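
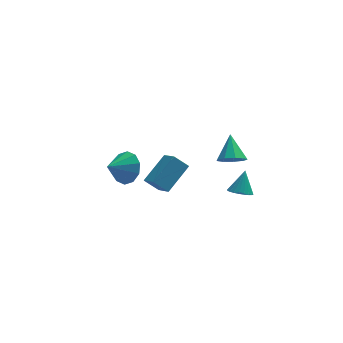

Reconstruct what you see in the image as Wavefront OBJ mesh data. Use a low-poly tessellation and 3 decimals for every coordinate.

v 3.155 -2.964 1.735
v 3.81 -2.701 1.358
v 3.305 -1.796 2.805
v 3.365 -2.457 1.153
v 2.822 -2.45 1.221
v 2.435 -2.683 1.53
v 2.385 -3.047 1.935
v 2.695 -3.373 2.246
v 3.221 -3.507 2.319
v 3.716 -3.387 2.119
v 3.948 -3.069 1.739
v 3.392 -4.047 0.019
v 3.965 -3.842 -0.284
v 3.768 -3.413 1.161
v 3.801 -3.641 -0.342
v 3.575 -3.502 -0.344
v 3.321 -3.446 -0.292
v 3.078 -3.482 -0.192
v 2.882 -3.603 -0.06
v 2.764 -3.793 0.084
v 2.742 -4.021 0.218
v 2.818 -4.253 0.322
v 2.982 -4.453 0.379
v 3.208 -4.592 0.382
v 3.462 -4.648 0.329
v 3.705 -4.613 0.229
v 3.901 -4.491 0.097
v 4.019 -4.302 -0.047
v 4.041 -4.074 -0.181
v 0.498 0.53 -3.382
v -0.276 0.752 -2.648
v 0.147 1.596 -4.076
v -0.628 1.818 -3.342
v 1.808 1.642 -2.338
v 1.033 1.864 -1.604
v 1.456 2.708 -3.032
v 0.682 2.93 -2.298
v -1.396 3.151 -3.266
v -0.844 3.273 -2.334
v -2.504 2.569 -2.534
v -1.205 3.832 -2.437
v -1.639 4.131 -2.857
v -1.98 4.055 -3.433
v -2.098 3.634 -3.945
v -1.947 3.028 -4.198
v -1.586 2.469 -4.095
v -1.152 2.17 -3.676
v -0.811 2.246 -3.099
v -0.694 2.667 -2.587
f 2 1 4
f 2 4 3
f 4 1 5
f 4 5 3
f 5 1 6
f 5 6 3
f 6 1 7
f 6 7 3
f 7 1 8
f 7 8 3
f 8 1 9
f 8 9 3
f 9 1 10
f 9 10 3
f 10 1 11
f 10 11 3
f 11 1 2
f 11 2 3
f 13 12 15
f 13 15 14
f 15 12 16
f 15 16 14
f 16 12 17
f 16 17 14
f 17 12 18
f 17 18 14
f 18 12 19
f 18 19 14
f 19 12 20
f 19 20 14
f 20 12 21
f 20 21 14
f 21 12 22
f 21 22 14
f 22 12 23
f 22 23 14
f 23 12 24
f 23 24 14
f 24 12 25
f 24 25 14
f 25 12 26
f 25 26 14
f 26 12 27
f 26 27 14
f 27 12 28
f 27 28 14
f 28 12 29
f 28 29 14
f 29 12 13
f 29 13 14
f 31 33 30
f 34 31 30
f 30 33 32
f 32 34 30
f 31 37 33
f 35 31 34
f 35 37 31
f 33 37 32
f 36 34 32
f 32 37 36
f 36 35 34
f 37 35 36
f 39 38 41
f 39 41 40
f 41 38 42
f 41 42 40
f 42 38 43
f 42 43 40
f 43 38 44
f 43 44 40
f 44 38 45
f 44 45 40
f 45 38 46
f 45 46 40
f 46 38 47
f 46 47 40
f 47 38 48
f 47 48 40
f 48 38 49
f 48 49 40
f 49 38 39
f 49 39 40



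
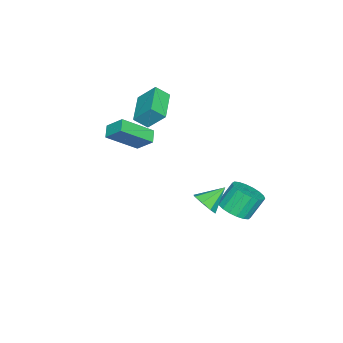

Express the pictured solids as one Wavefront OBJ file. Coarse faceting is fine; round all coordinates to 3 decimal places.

v -2.808 3.678 -4.201
v -1.933 4.153 -3.978
v -2.578 4.736 -2.695
v -3.452 4.262 -2.919
v -2.153 4.46 -4.229
v -2.798 5.044 -2.946
v -2.503 4.613 -4.474
v -3.148 5.197 -3.191
v -2.914 4.58 -4.665
v -3.558 5.164 -3.383
v -3.303 4.369 -4.765
v -3.948 4.953 -3.482
v -3.594 4.021 -4.753
v -4.239 4.605 -3.47
v -3.73 3.605 -4.632
v -4.374 4.189 -3.349
v -3.682 3.204 -4.425
v -4.327 3.787 -3.142
v -3.462 2.896 -4.174
v -4.107 3.48 -2.891
v -3.112 2.743 -3.929
v -3.757 3.327 -2.646
v -2.702 2.776 -3.737
v -3.346 3.36 -2.455
v -2.312 2.987 -3.638
v -2.957 3.571 -2.355
v -2.021 3.335 -3.65
v -2.666 3.919 -2.367
v -1.886 3.751 -3.771
v -2.53 4.335 -2.488
v -3.359 -2.079 2.968
v -3.388 -1.067 4.034
v -3.709 -1.396 2.311
v -3.738 -0.385 3.377
v -1.502 -1.555 2.523
v -1.531 -0.544 3.589
v -1.852 -0.873 1.866
v -1.881 0.139 2.932
v -2.99 -1.905 0.086
v -1.842 -3.24 1.388
v -2.844 -0.941 0.945
v -1.696 -2.275 2.248
v -2.264 -1.665 -0.308
v -1.116 -2.999 0.995
v -2.118 -0.7 0.552
v -0.97 -2.035 1.854
v 1.32 3.563 -0.79
v 1.912 3.646 -0.244
v 0.4 4.337 0.09
v 1.905 4.108 -0.658
v 1.555 4.251 -1.149
v 1.067 3.991 -1.43
v 0.728 3.48 -1.336
v 0.735 3.019 -0.923
v 1.086 2.876 -0.432
v 1.573 3.136 -0.15
f 2 1 5
f 2 5 3
f 3 5 6
f 3 6 4
f 5 1 7
f 5 7 6
f 6 7 8
f 6 8 4
f 7 1 9
f 7 9 8
f 8 9 10
f 8 10 4
f 9 1 11
f 9 11 10
f 10 11 12
f 10 12 4
f 11 1 13
f 11 13 12
f 12 13 14
f 12 14 4
f 13 1 15
f 13 15 14
f 14 15 16
f 14 16 4
f 15 1 17
f 15 17 16
f 16 17 18
f 16 18 4
f 17 1 19
f 17 19 18
f 18 19 20
f 18 20 4
f 19 1 21
f 19 21 20
f 20 21 22
f 20 22 4
f 21 1 23
f 21 23 22
f 22 23 24
f 22 24 4
f 23 1 25
f 23 25 24
f 24 25 26
f 24 26 4
f 25 1 27
f 25 27 26
f 26 27 28
f 26 28 4
f 27 1 29
f 27 29 28
f 28 29 30
f 28 30 4
f 29 1 2
f 29 2 30
f 30 2 3
f 30 3 4
f 32 34 31
f 35 32 31
f 31 34 33
f 33 35 31
f 32 38 34
f 36 32 35
f 36 38 32
f 34 38 33
f 37 35 33
f 33 38 37
f 37 36 35
f 38 36 37
f 40 42 39
f 43 40 39
f 39 42 41
f 41 43 39
f 40 46 42
f 44 40 43
f 44 46 40
f 42 46 41
f 45 43 41
f 41 46 45
f 45 44 43
f 46 44 45
f 48 47 50
f 48 50 49
f 50 47 51
f 50 51 49
f 51 47 52
f 51 52 49
f 52 47 53
f 52 53 49
f 53 47 54
f 53 54 49
f 54 47 55
f 54 55 49
f 55 47 56
f 55 56 49
f 56 47 48
f 56 48 49



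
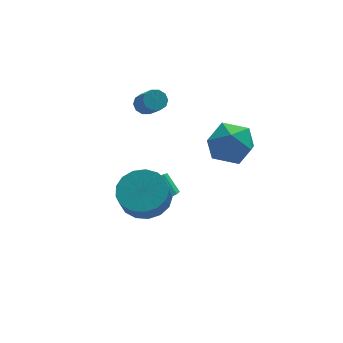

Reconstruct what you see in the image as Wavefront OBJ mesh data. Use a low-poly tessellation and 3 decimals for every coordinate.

v -0.037 -0.272 3.53
v 0.643 0.078 2.719
v -0.303 -1.818 2.641
v 0.377 -1.468 1.83
v 0.79 -1.716 2.835
v 0.954 -0.76 3.385
v -0.614 -0.98 1.975
v -0.45 -0.024 2.525
v 0.286 -0.36 1.758
v 1.154 -0.814 2.29
v -0.814 -0.926 3.07
v 0.054 -1.38 3.602
v -2.439 3.118 2.556
v -2.219 3.486 2.883
v -2 2.531 3.812
v -2.221 2.162 3.484
v -2.546 3.474 2.947
v -2.327 2.519 3.876
v -2.833 3.325 2.862
v -2.614 2.37 3.791
v -2.969 3.097 2.66
v -2.75 2.142 3.588
v -2.903 2.877 2.418
v -2.684 1.922 3.346
v -2.66 2.749 2.228
v -2.441 1.794 3.157
v -2.333 2.761 2.164
v -2.114 1.806 3.093
v -2.046 2.91 2.249
v -1.827 1.955 3.178
v -1.91 3.138 2.452
v -1.691 2.183 3.38
v -1.976 3.358 2.694
v -1.757 2.403 3.622
v -3.363 -1.098 0.106
v -2.552 -1.795 -0.045
v -2.786 -2.26 0.844
v -3.597 -1.562 0.994
v -2.333 -1.406 0.216
v -2.568 -1.871 1.105
v -2.351 -0.946 0.452
v -2.586 -1.411 1.341
v -2.6 -0.521 0.609
v -2.835 -0.986 1.497
v -3.024 -0.228 0.65
v -3.259 -0.693 1.539
v -3.526 -0.134 0.567
v -3.76 -0.599 1.455
v -3.99 -0.261 0.378
v -4.225 -0.726 1.266
v -4.31 -0.58 0.126
v -4.545 -1.045 1.015
v -4.414 -1.017 -0.13
v -4.648 -1.482 0.759
v -4.276 -1.472 -0.332
v -4.511 -1.937 0.557
v -3.93 -1.842 -0.434
v -4.164 -2.307 0.455
v -3.453 -2.041 -0.412
v -3.688 -2.506 0.477
v -2.956 -2.024 -0.272
v -3.19 -2.489 0.617
v -1.814 1.759 -2.587
v -1.476 1.494 -2.197
v -1.868 2.137 -1.422
v -2.206 2.401 -1.813
v -1.277 1.844 -2.386
v -1.669 2.486 -1.611
v -1.392 2.143 -2.692
v -1.784 2.785 -1.918
v -1.755 2.218 -2.937
v -2.147 2.86 -2.163
v -2.152 2.023 -2.978
v -2.544 2.666 -2.203
v -2.351 1.674 -2.789
v -2.743 2.316 -2.014
v -2.236 1.375 -2.482
v -2.628 2.017 -1.708
v -1.873 1.3 -2.237
v -2.265 1.942 -1.463
f 1 12 6
f 1 6 2
f 1 2 8
f 1 8 11
f 1 11 12
f 2 6 10
f 6 12 5
f 12 11 3
f 11 8 7
f 8 2 9
f 4 10 5
f 4 5 3
f 4 3 7
f 4 7 9
f 4 9 10
f 5 10 6
f 3 5 12
f 7 3 11
f 9 7 8
f 10 9 2
f 14 13 17
f 14 17 15
f 15 17 18
f 15 18 16
f 17 13 19
f 17 19 18
f 18 19 20
f 18 20 16
f 19 13 21
f 19 21 20
f 20 21 22
f 20 22 16
f 21 13 23
f 21 23 22
f 22 23 24
f 22 24 16
f 23 13 25
f 23 25 24
f 24 25 26
f 24 26 16
f 25 13 27
f 25 27 26
f 26 27 28
f 26 28 16
f 27 13 29
f 27 29 28
f 28 29 30
f 28 30 16
f 29 13 31
f 29 31 30
f 30 31 32
f 30 32 16
f 31 13 33
f 31 33 32
f 32 33 34
f 32 34 16
f 33 13 14
f 33 14 34
f 34 14 15
f 34 15 16
f 36 35 39
f 36 39 37
f 37 39 40
f 37 40 38
f 39 35 41
f 39 41 40
f 40 41 42
f 40 42 38
f 41 35 43
f 41 43 42
f 42 43 44
f 42 44 38
f 43 35 45
f 43 45 44
f 44 45 46
f 44 46 38
f 45 35 47
f 45 47 46
f 46 47 48
f 46 48 38
f 47 35 49
f 47 49 48
f 48 49 50
f 48 50 38
f 49 35 51
f 49 51 50
f 50 51 52
f 50 52 38
f 51 35 53
f 51 53 52
f 52 53 54
f 52 54 38
f 53 35 55
f 53 55 54
f 54 55 56
f 54 56 38
f 55 35 57
f 55 57 56
f 56 57 58
f 56 58 38
f 57 35 59
f 57 59 58
f 58 59 60
f 58 60 38
f 59 35 61
f 59 61 60
f 60 61 62
f 60 62 38
f 61 35 36
f 61 36 62
f 62 36 37
f 62 37 38
f 64 63 67
f 64 67 65
f 65 67 68
f 65 68 66
f 67 63 69
f 67 69 68
f 68 69 70
f 68 70 66
f 69 63 71
f 69 71 70
f 70 71 72
f 70 72 66
f 71 63 73
f 71 73 72
f 72 73 74
f 72 74 66
f 73 63 75
f 73 75 74
f 74 75 76
f 74 76 66
f 75 63 77
f 75 77 76
f 76 77 78
f 76 78 66
f 77 63 79
f 77 79 78
f 78 79 80
f 78 80 66
f 79 63 64
f 79 64 80
f 80 64 65
f 80 65 66



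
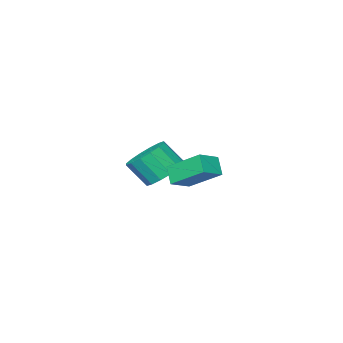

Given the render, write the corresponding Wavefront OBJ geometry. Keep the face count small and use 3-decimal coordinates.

v -2.042 -0.476 1.17
v -1.515 -1.035 0.546
v -1.011 -1.743 1.606
v -1.538 -1.184 2.23
v -1.208 -0.642 0.663
v -0.704 -1.35 1.723
v -1.124 -0.204 0.916
v -0.621 -0.912 1.976
v -1.287 0.161 1.237
v -0.783 -0.547 2.297
v -1.652 0.355 1.54
v -1.148 -0.353 2.6
v -2.121 0.327 1.744
v -1.617 -0.381 2.804
v -2.569 0.083 1.794
v -2.065 -0.625 2.854
v -2.876 -0.31 1.677
v -2.372 -1.018 2.737
v -2.959 -0.748 1.424
v -2.456 -1.456 2.484
v -2.797 -1.113 1.103
v -2.293 -1.821 2.163
v -2.432 -1.307 0.8
v -1.928 -2.015 1.86
v -1.963 -1.279 0.596
v -1.459 -1.987 1.656
v -0.327 3.086 2.095
v -0.574 2.542 2.768
v -0.788 4.469 3.045
v -1.036 3.925 3.718
v 0.616 3.135 2.482
v 0.368 2.591 3.155
v 0.154 4.518 3.432
v -0.093 3.974 4.105
f 2 1 5
f 2 5 3
f 3 5 6
f 3 6 4
f 5 1 7
f 5 7 6
f 6 7 8
f 6 8 4
f 7 1 9
f 7 9 8
f 8 9 10
f 8 10 4
f 9 1 11
f 9 11 10
f 10 11 12
f 10 12 4
f 11 1 13
f 11 13 12
f 12 13 14
f 12 14 4
f 13 1 15
f 13 15 14
f 14 15 16
f 14 16 4
f 15 1 17
f 15 17 16
f 16 17 18
f 16 18 4
f 17 1 19
f 17 19 18
f 18 19 20
f 18 20 4
f 19 1 21
f 19 21 20
f 20 21 22
f 20 22 4
f 21 1 23
f 21 23 22
f 22 23 24
f 22 24 4
f 23 1 25
f 23 25 24
f 24 25 26
f 24 26 4
f 25 1 2
f 25 2 26
f 26 2 3
f 26 3 4
f 28 30 27
f 31 28 27
f 27 30 29
f 29 31 27
f 28 34 30
f 32 28 31
f 32 34 28
f 30 34 29
f 33 31 29
f 29 34 33
f 33 32 31
f 34 32 33



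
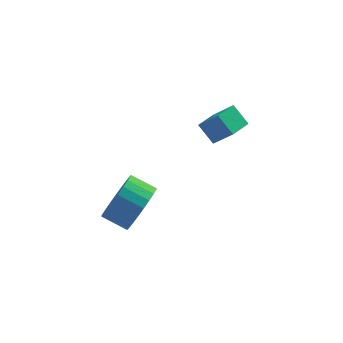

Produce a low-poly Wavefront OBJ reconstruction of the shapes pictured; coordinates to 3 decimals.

v -0.963 -2.028 2.166
v -0.366 -1.765 3.001
v -1.241 -1.208 3.45
v -1.837 -1.472 2.614
v -0.294 -1.447 2.747
v -1.169 -0.89 3.196
v -0.324 -1.217 2.404
v -1.198 -0.66 2.853
v -0.451 -1.111 2.025
v -1.325 -0.554 2.474
v -0.655 -1.145 1.667
v -1.53 -0.588 2.116
v -0.907 -1.313 1.386
v -1.782 -0.756 1.834
v -1.167 -1.59 1.223
v -2.042 -1.033 1.671
v -1.396 -1.934 1.203
v -2.271 -1.377 1.652
v -1.559 -2.292 1.33
v -2.434 -1.735 1.779
v -1.631 -2.61 1.584
v -2.506 -2.053 2.033
v -1.602 -2.84 1.927
v -2.476 -2.283 2.376
v -1.475 -2.946 2.306
v -2.349 -2.389 2.755
v -1.27 -2.912 2.664
v -2.145 -2.355 3.113
v -1.018 -2.744 2.946
v -1.893 -2.187 3.394
v -0.758 -2.467 3.109
v -1.633 -1.91 3.557
v -0.529 -2.123 3.128
v -1.404 -1.566 3.577
v 2.464 1.286 2.395
v 1.997 1.927 3.069
v 3.245 2.039 2.22
v 2.779 2.68 2.893
v 3.141 0.8 3.327
v 2.675 1.441 4
v 3.923 1.553 3.151
v 3.456 2.194 3.825
f 2 1 5
f 2 5 3
f 3 5 6
f 3 6 4
f 5 1 7
f 5 7 6
f 6 7 8
f 6 8 4
f 7 1 9
f 7 9 8
f 8 9 10
f 8 10 4
f 9 1 11
f 9 11 10
f 10 11 12
f 10 12 4
f 11 1 13
f 11 13 12
f 12 13 14
f 12 14 4
f 13 1 15
f 13 15 14
f 14 15 16
f 14 16 4
f 15 1 17
f 15 17 16
f 16 17 18
f 16 18 4
f 17 1 19
f 17 19 18
f 18 19 20
f 18 20 4
f 19 1 21
f 19 21 20
f 20 21 22
f 20 22 4
f 21 1 23
f 21 23 22
f 22 23 24
f 22 24 4
f 23 1 25
f 23 25 24
f 24 25 26
f 24 26 4
f 25 1 27
f 25 27 26
f 26 27 28
f 26 28 4
f 27 1 29
f 27 29 28
f 28 29 30
f 28 30 4
f 29 1 31
f 29 31 30
f 30 31 32
f 30 32 4
f 31 1 33
f 31 33 32
f 32 33 34
f 32 34 4
f 33 1 2
f 33 2 34
f 34 2 3
f 34 3 4
f 36 38 35
f 39 36 35
f 35 38 37
f 37 39 35
f 36 42 38
f 40 36 39
f 40 42 36
f 38 42 37
f 41 39 37
f 37 42 41
f 41 40 39
f 42 40 41



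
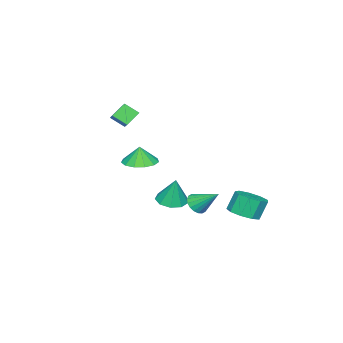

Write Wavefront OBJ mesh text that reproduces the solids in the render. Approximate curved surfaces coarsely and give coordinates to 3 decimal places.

v -1.613 1.552 -2.104
v -0.917 1.341 -1.82
v -1.647 2.988 -0.956
v -0.833 1.553 -2.082
v -0.903 1.764 -2.349
v -1.113 1.933 -2.567
v -1.423 2.027 -2.693
v -1.77 2.026 -2.703
v -2.086 1.932 -2.594
v -2.308 1.762 -2.389
v -2.392 1.551 -2.127
v -2.322 1.339 -1.86
v -2.112 1.17 -1.642
v -1.803 1.076 -1.516
v -1.456 1.077 -1.506
v -1.14 1.171 -1.614
v 0.534 -0.958 1.58
v 1.571 -1.292 1.563
v 0.546 -0.982 2.74
v 1.588 -0.678 1.576
v 1.27 -0.153 1.59
v 0.718 0.116 1.601
v 0.108 0.045 1.606
v -0.367 -0.345 1.602
v -0.555 -0.929 1.592
v -0.398 -1.523 1.578
v 0.055 -1.937 1.564
v 0.661 -2.04 1.556
v 1.226 -1.8 1.555
v -1.976 -4.705 3.342
v -2.842 -4.423 4.076
v -2.248 -3.849 2.691
v -3.115 -3.567 3.425
v -1.325 -4.093 3.875
v -2.192 -3.811 4.609
v -1.598 -3.237 3.224
v -2.464 -2.955 3.958
v -3.216 3.741 -3.031
v -2.275 4.08 -2.71
v -2.803 4.337 -1.429
v -3.744 3.999 -1.749
v -2.655 4.628 -2.977
v -3.183 4.885 -1.696
v -3.297 4.761 -3.269
v -3.826 5.018 -1.987
v -3.902 4.417 -3.449
v -4.43 4.674 -2.168
v -4.185 3.757 -3.434
v -4.714 4.014 -2.152
v -4.015 3.09 -3.23
v -4.543 3.347 -1.948
v -3.471 2.728 -2.933
v -3.999 2.985 -1.651
v -2.807 2.84 -2.681
v -3.336 3.097 -1.4
v -2.335 3.374 -2.594
v -2.863 3.631 -1.312
v -3.016 -1.059 -3.011
v -2.387 -1.842 -2.896
v -2.824 -0.641 -1.209
v -2.03 -1.275 -3.066
v -2.135 -0.607 -3.21
v -2.651 -0.151 -3.261
v -3.338 -0.12 -3.195
v -3.874 -0.528 -3.043
v -4.009 -1.185 -2.876
v -3.678 -1.783 -2.773
v -3.038 -2.042 -2.78
f 2 1 4
f 2 4 3
f 4 1 5
f 4 5 3
f 5 1 6
f 5 6 3
f 6 1 7
f 6 7 3
f 7 1 8
f 7 8 3
f 8 1 9
f 8 9 3
f 9 1 10
f 9 10 3
f 10 1 11
f 10 11 3
f 11 1 12
f 11 12 3
f 12 1 13
f 12 13 3
f 13 1 14
f 13 14 3
f 14 1 15
f 14 15 3
f 15 1 16
f 15 16 3
f 16 1 2
f 16 2 3
f 18 17 20
f 18 20 19
f 20 17 21
f 20 21 19
f 21 17 22
f 21 22 19
f 22 17 23
f 22 23 19
f 23 17 24
f 23 24 19
f 24 17 25
f 24 25 19
f 25 17 26
f 25 26 19
f 26 17 27
f 26 27 19
f 27 17 28
f 27 28 19
f 28 17 29
f 28 29 19
f 29 17 18
f 29 18 19
f 31 33 30
f 34 31 30
f 30 33 32
f 32 34 30
f 31 37 33
f 35 31 34
f 35 37 31
f 33 37 32
f 36 34 32
f 32 37 36
f 36 35 34
f 37 35 36
f 39 38 42
f 39 42 40
f 40 42 43
f 40 43 41
f 42 38 44
f 42 44 43
f 43 44 45
f 43 45 41
f 44 38 46
f 44 46 45
f 45 46 47
f 45 47 41
f 46 38 48
f 46 48 47
f 47 48 49
f 47 49 41
f 48 38 50
f 48 50 49
f 49 50 51
f 49 51 41
f 50 38 52
f 50 52 51
f 51 52 53
f 51 53 41
f 52 38 54
f 52 54 53
f 53 54 55
f 53 55 41
f 54 38 56
f 54 56 55
f 55 56 57
f 55 57 41
f 56 38 39
f 56 39 57
f 57 39 40
f 57 40 41
f 59 58 61
f 59 61 60
f 61 58 62
f 61 62 60
f 62 58 63
f 62 63 60
f 63 58 64
f 63 64 60
f 64 58 65
f 64 65 60
f 65 58 66
f 65 66 60
f 66 58 67
f 66 67 60
f 67 58 68
f 67 68 60
f 68 58 59
f 68 59 60



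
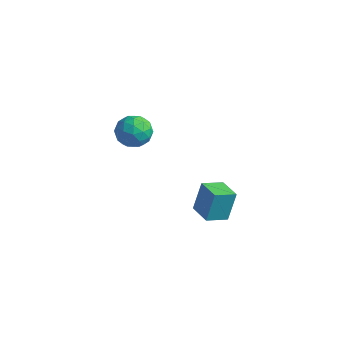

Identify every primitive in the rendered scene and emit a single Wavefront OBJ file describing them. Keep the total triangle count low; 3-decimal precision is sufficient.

v -1.736 3.222 -3.561
v -1.685 3.865 -1.859
v -1.192 4.372 -4.012
v -1.141 5.015 -2.31
v -0.419 2.665 -3.39
v -0.368 3.308 -1.688
v 0.125 3.815 -3.841
v 0.176 4.458 -2.139
v -4.132 1.359 3.161
v -3.092 1.401 3.174
v -4.088 -0.021 4.126
v -3.048 0.021 4.139
v -3.605 0.745 4.638
v -3.632 1.598 4.042
v -3.548 -0.218 3.258
v -3.575 0.635 2.662
v -2.731 0.427 3.234
v -2.766 1.022 4.088
v -4.414 0.358 3.212
v -4.449 0.953 4.066
v -3.616 1.501 3.083
v -3.564 -0.121 4.217
v -3.892 0.304 4.511
v -3.28 0.329 4.518
v -3.933 1.617 3.593
v -3.322 1.642 3.601
v -3.624 1.256 4.461
v -3.858 -0.262 3.699
v -3.247 -0.237 3.707
v -3.9 1.051 2.782
v -3.288 1.076 2.789
v -3.556 0.124 2.839
v -2.792 0.953 3.126
v -2.766 0.142 3.693
v -3.06 0.002 3.175
v -3.076 0.503 2.825
v -2.813 1.303 3.628
v -2.787 0.492 4.195
v -3.115 0.918 4.488
v -3.131 1.419 4.138
v -2.601 0.731 3.663
v -4.393 0.888 3.105
v -4.367 0.077 3.672
v -4.049 -0.039 3.162
v -4.065 0.462 2.812
v -4.414 1.238 3.607
v -4.388 0.427 4.174
v -4.104 0.877 4.475
v -4.12 1.378 4.125
v -4.579 0.649 3.637
f 2 4 1
f 5 2 1
f 1 4 3
f 3 5 1
f 2 8 4
f 6 2 5
f 6 8 2
f 4 8 3
f 7 5 3
f 3 8 7
f 7 6 5
f 8 6 7
f 9 46 25
f 46 20 49
f 25 49 14
f 46 49 25
f 9 25 21
f 25 14 26
f 21 26 10
f 25 26 21
f 9 21 30
f 21 10 31
f 30 31 16
f 21 31 30
f 9 30 42
f 30 16 45
f 42 45 19
f 30 45 42
f 9 42 46
f 42 19 50
f 46 50 20
f 42 50 46
f 10 26 37
f 26 14 40
f 37 40 18
f 26 40 37
f 14 49 27
f 49 20 48
f 27 48 13
f 49 48 27
f 20 50 47
f 50 19 43
f 47 43 11
f 50 43 47
f 19 45 44
f 45 16 32
f 44 32 15
f 45 32 44
f 16 31 36
f 31 10 33
f 36 33 17
f 31 33 36
f 12 38 24
f 38 18 39
f 24 39 13
f 38 39 24
f 12 24 22
f 24 13 23
f 22 23 11
f 24 23 22
f 12 22 29
f 22 11 28
f 29 28 15
f 22 28 29
f 12 29 34
f 29 15 35
f 34 35 17
f 29 35 34
f 12 34 38
f 34 17 41
f 38 41 18
f 34 41 38
f 13 39 27
f 39 18 40
f 27 40 14
f 39 40 27
f 11 23 47
f 23 13 48
f 47 48 20
f 23 48 47
f 15 28 44
f 28 11 43
f 44 43 19
f 28 43 44
f 17 35 36
f 35 15 32
f 36 32 16
f 35 32 36
f 18 41 37
f 41 17 33
f 37 33 10
f 41 33 37



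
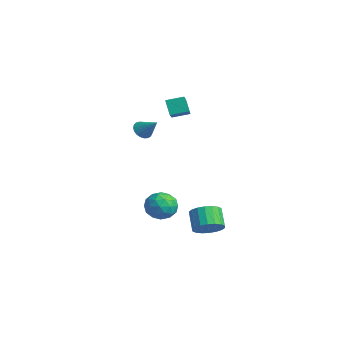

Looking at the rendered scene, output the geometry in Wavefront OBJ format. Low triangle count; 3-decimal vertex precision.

v -3.108 -0.356 -3.319
v -2.562 0.001 -4.196
v -1.638 -1.141 -2.724
v -1.092 -0.784 -3.601
v -1.428 -0.074 -2.84
v -2.336 0.411 -3.208
v -1.864 -1.551 -3.712
v -2.772 -1.066 -4.08
v -1.792 -0.737 -4.439
v -1.523 0.175 -3.9
v -2.677 -1.315 -3.02
v -2.408 -0.403 -2.481
v -2.964 -0.108 -3.81
v -1.236 -1.032 -3.11
v -1.434 -0.614 -2.663
v -1.113 -0.404 -3.178
v -2.831 0.132 -3.229
v -2.51 0.342 -3.745
v -1.844 0.298 -2.947
v -1.69 -1.482 -3.175
v -1.369 -1.272 -3.691
v -3.087 -0.736 -3.742
v -2.766 -0.526 -4.257
v -2.356 -1.438 -3.973
v -2.19 -0.333 -4.468
v -1.327 -0.794 -4.118
v -1.78 -1.245 -4.184
v -2.314 -0.96 -4.4
v -2.032 0.204 -4.152
v -1.169 -0.258 -3.801
v -1.366 0.159 -3.354
v -1.9 0.445 -3.57
v -1.58 -0.23 -4.294
v -3.031 -0.882 -3.119
v -2.168 -1.344 -2.768
v -2.3 -1.585 -3.35
v -2.834 -1.299 -3.566
v -2.873 -0.346 -2.802
v -2.01 -0.807 -2.452
v -1.886 -0.18 -2.52
v -2.42 0.105 -2.736
v -2.62 -0.91 -2.626
v -4.121 1.021 2.908
v -4.748 1.002 3.907
v -3.706 2.068 3.188
v -4.333 2.048 4.188
v -3.107 0.452 3.532
v -3.734 0.432 4.532
v -2.692 1.498 3.813
v -3.319 1.479 4.812
v 0.936 1.141 -4.414
v 1.424 1.957 -4.135
v 0.451 2.194 -3.128
v -0.036 1.379 -3.406
v 1.145 2.109 -4.44
v 0.172 2.346 -3.433
v 0.824 2.069 -4.74
v -0.148 2.307 -3.733
v 0.526 1.846 -4.976
v -0.446 2.083 -3.968
v 0.309 1.483 -5.099
v -0.663 1.72 -4.092
v 0.216 1.052 -5.087
v -0.756 1.29 -4.08
v 0.266 0.639 -4.942
v -0.706 0.877 -3.935
v 0.449 0.326 -4.692
v -0.524 0.563 -3.685
v 0.728 0.174 -4.387
v -0.245 0.411 -3.38
v 1.048 0.213 -4.087
v 0.076 0.451 -3.08
v 1.346 0.437 -3.852
v 0.374 0.674 -2.844
v 1.563 0.8 -3.728
v 0.591 1.037 -2.721
v 1.656 1.23 -3.74
v 0.684 1.468 -2.733
v 1.606 1.643 -3.885
v 0.634 1.881 -2.878
v -2.925 -1.376 2.636
v -2.541 -1.929 2.485
v -1.895 -0.904 3.524
v -2.456 -1.741 2.286
v -2.452 -1.49 2.147
v -2.53 -1.219 2.093
v -2.676 -0.976 2.133
v -2.865 -0.801 2.26
v -3.065 -0.726 2.452
v -3.24 -0.764 2.676
v -3.361 -0.907 2.893
v -3.407 -1.132 3.065
v -3.37 -1.399 3.164
v -3.255 -1.662 3.171
v -3.084 -1.875 3.086
v -2.885 -2.003 2.923
v -2.693 -2.022 2.71
f 1 38 17
f 38 12 41
f 17 41 6
f 38 41 17
f 1 17 13
f 17 6 18
f 13 18 2
f 17 18 13
f 1 13 22
f 13 2 23
f 22 23 8
f 13 23 22
f 1 22 34
f 22 8 37
f 34 37 11
f 22 37 34
f 1 34 38
f 34 11 42
f 38 42 12
f 34 42 38
f 2 18 29
f 18 6 32
f 29 32 10
f 18 32 29
f 6 41 19
f 41 12 40
f 19 40 5
f 41 40 19
f 12 42 39
f 42 11 35
f 39 35 3
f 42 35 39
f 11 37 36
f 37 8 24
f 36 24 7
f 37 24 36
f 8 23 28
f 23 2 25
f 28 25 9
f 23 25 28
f 4 30 16
f 30 10 31
f 16 31 5
f 30 31 16
f 4 16 14
f 16 5 15
f 14 15 3
f 16 15 14
f 4 14 21
f 14 3 20
f 21 20 7
f 14 20 21
f 4 21 26
f 21 7 27
f 26 27 9
f 21 27 26
f 4 26 30
f 26 9 33
f 30 33 10
f 26 33 30
f 5 31 19
f 31 10 32
f 19 32 6
f 31 32 19
f 3 15 39
f 15 5 40
f 39 40 12
f 15 40 39
f 7 20 36
f 20 3 35
f 36 35 11
f 20 35 36
f 9 27 28
f 27 7 24
f 28 24 8
f 27 24 28
f 10 33 29
f 33 9 25
f 29 25 2
f 33 25 29
f 44 46 43
f 47 44 43
f 43 46 45
f 45 47 43
f 44 50 46
f 48 44 47
f 48 50 44
f 46 50 45
f 49 47 45
f 45 50 49
f 49 48 47
f 50 48 49
f 52 51 55
f 52 55 53
f 53 55 56
f 53 56 54
f 55 51 57
f 55 57 56
f 56 57 58
f 56 58 54
f 57 51 59
f 57 59 58
f 58 59 60
f 58 60 54
f 59 51 61
f 59 61 60
f 60 61 62
f 60 62 54
f 61 51 63
f 61 63 62
f 62 63 64
f 62 64 54
f 63 51 65
f 63 65 64
f 64 65 66
f 64 66 54
f 65 51 67
f 65 67 66
f 66 67 68
f 66 68 54
f 67 51 69
f 67 69 68
f 68 69 70
f 68 70 54
f 69 51 71
f 69 71 70
f 70 71 72
f 70 72 54
f 71 51 73
f 71 73 72
f 72 73 74
f 72 74 54
f 73 51 75
f 73 75 74
f 74 75 76
f 74 76 54
f 75 51 77
f 75 77 76
f 76 77 78
f 76 78 54
f 77 51 79
f 77 79 78
f 78 79 80
f 78 80 54
f 79 51 52
f 79 52 80
f 80 52 53
f 80 53 54
f 82 81 84
f 82 84 83
f 84 81 85
f 84 85 83
f 85 81 86
f 85 86 83
f 86 81 87
f 86 87 83
f 87 81 88
f 87 88 83
f 88 81 89
f 88 89 83
f 89 81 90
f 89 90 83
f 90 81 91
f 90 91 83
f 91 81 92
f 91 92 83
f 92 81 93
f 92 93 83
f 93 81 94
f 93 94 83
f 94 81 95
f 94 95 83
f 95 81 96
f 95 96 83
f 96 81 97
f 96 97 83
f 97 81 82
f 97 82 83



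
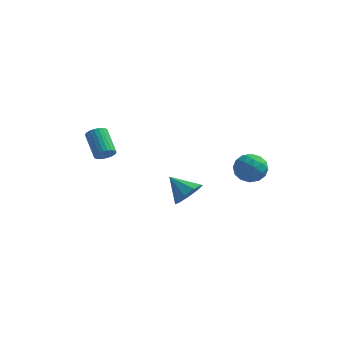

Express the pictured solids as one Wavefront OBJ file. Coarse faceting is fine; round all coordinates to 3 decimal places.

v 2.899 2.684 0.354
v 3.715 2.457 0.995
v 2.985 1.103 -0.315
v 3.801 0.876 0.326
v 2.828 1.009 0.731
v 2.775 1.985 1.145
v 3.925 1.575 -0.465
v 3.872 2.551 -0.051
v 4.349 1.772 0.489
v 3.671 1.422 1.228
v 3.029 2.138 -0.548
v 2.351 1.788 0.191
v 3.299 2.709 0.733
v 3.401 0.851 -0.053
v 2.829 0.929 0.185
v 3.309 0.796 0.562
v 2.747 2.432 0.821
v 3.226 2.299 1.198
v 2.705 1.447 1.043
v 3.474 1.261 -0.518
v 3.953 1.128 -0.141
v 3.391 2.764 0.118
v 3.871 2.631 0.495
v 3.995 2.113 -0.363
v 4.152 2.173 0.813
v 4.202 1.244 0.419
v 4.275 1.654 -0.045
v 4.244 2.228 0.198
v 3.753 1.967 1.247
v 3.804 1.038 0.854
v 3.232 1.116 1.092
v 3.201 1.69 1.335
v 4.126 1.564 0.95
v 2.896 2.522 -0.174
v 2.947 1.593 -0.567
v 3.499 1.87 -0.655
v 3.468 2.444 -0.412
v 2.498 2.316 0.261
v 2.548 1.387 -0.133
v 2.456 1.332 0.482
v 2.425 1.906 0.725
v 2.574 1.996 -0.27
v 0.244 0.232 -1.612
v 0.768 1.034 -1.182
v -1.064 0.548 -0.608
v 0.39 1.263 -1.748
v -0.057 1.01 -2.25
v -0.363 0.392 -2.454
v -0.384 -0.3 -2.264
v -0.112 -0.744 -1.769
v 0.328 -0.731 -1.201
v 0.728 -0.268 -0.825
v 0.902 0.429 -0.818
v -3.503 -2.878 2.414
v -2.986 -2.764 2.774
v -3.96 -1.729 3.846
v -4.477 -1.842 3.486
v -2.972 -2.578 2.608
v -3.945 -1.543 3.68
v -3.038 -2.438 2.412
v -4.011 -1.403 3.484
v -3.175 -2.365 2.217
v -4.149 -1.33 3.289
v -3.362 -2.37 2.051
v -4.336 -1.334 3.123
v -3.571 -2.452 1.941
v -4.544 -1.416 3.013
v -3.769 -2.599 1.903
v -4.743 -1.563 2.975
v -3.927 -2.788 1.943
v -4.9 -1.753 3.015
v -4.02 -2.991 2.054
v -4.994 -1.956 3.126
v -4.035 -3.177 2.22
v -5.008 -2.142 3.292
v -3.969 -3.317 2.416
v -4.942 -2.282 3.488
v -3.831 -3.39 2.611
v -4.805 -2.355 3.683
v -3.644 -3.386 2.777
v -4.618 -2.35 3.849
v -3.436 -3.304 2.887
v -4.409 -2.268 3.959
v -3.237 -3.157 2.925
v -4.211 -2.121 3.997
v -3.08 -2.967 2.885
v -4.053 -1.932 3.957
f 1 38 17
f 38 12 41
f 17 41 6
f 38 41 17
f 1 17 13
f 17 6 18
f 13 18 2
f 17 18 13
f 1 13 22
f 13 2 23
f 22 23 8
f 13 23 22
f 1 22 34
f 22 8 37
f 34 37 11
f 22 37 34
f 1 34 38
f 34 11 42
f 38 42 12
f 34 42 38
f 2 18 29
f 18 6 32
f 29 32 10
f 18 32 29
f 6 41 19
f 41 12 40
f 19 40 5
f 41 40 19
f 12 42 39
f 42 11 35
f 39 35 3
f 42 35 39
f 11 37 36
f 37 8 24
f 36 24 7
f 37 24 36
f 8 23 28
f 23 2 25
f 28 25 9
f 23 25 28
f 4 30 16
f 30 10 31
f 16 31 5
f 30 31 16
f 4 16 14
f 16 5 15
f 14 15 3
f 16 15 14
f 4 14 21
f 14 3 20
f 21 20 7
f 14 20 21
f 4 21 26
f 21 7 27
f 26 27 9
f 21 27 26
f 4 26 30
f 26 9 33
f 30 33 10
f 26 33 30
f 5 31 19
f 31 10 32
f 19 32 6
f 31 32 19
f 3 15 39
f 15 5 40
f 39 40 12
f 15 40 39
f 7 20 36
f 20 3 35
f 36 35 11
f 20 35 36
f 9 27 28
f 27 7 24
f 28 24 8
f 27 24 28
f 10 33 29
f 33 9 25
f 29 25 2
f 33 25 29
f 44 43 46
f 44 46 45
f 46 43 47
f 46 47 45
f 47 43 48
f 47 48 45
f 48 43 49
f 48 49 45
f 49 43 50
f 49 50 45
f 50 43 51
f 50 51 45
f 51 43 52
f 51 52 45
f 52 43 53
f 52 53 45
f 53 43 44
f 53 44 45
f 55 54 58
f 55 58 56
f 56 58 59
f 56 59 57
f 58 54 60
f 58 60 59
f 59 60 61
f 59 61 57
f 60 54 62
f 60 62 61
f 61 62 63
f 61 63 57
f 62 54 64
f 62 64 63
f 63 64 65
f 63 65 57
f 64 54 66
f 64 66 65
f 65 66 67
f 65 67 57
f 66 54 68
f 66 68 67
f 67 68 69
f 67 69 57
f 68 54 70
f 68 70 69
f 69 70 71
f 69 71 57
f 70 54 72
f 70 72 71
f 71 72 73
f 71 73 57
f 72 54 74
f 72 74 73
f 73 74 75
f 73 75 57
f 74 54 76
f 74 76 75
f 75 76 77
f 75 77 57
f 76 54 78
f 76 78 77
f 77 78 79
f 77 79 57
f 78 54 80
f 78 80 79
f 79 80 81
f 79 81 57
f 80 54 82
f 80 82 81
f 81 82 83
f 81 83 57
f 82 54 84
f 82 84 83
f 83 84 85
f 83 85 57
f 84 54 86
f 84 86 85
f 85 86 87
f 85 87 57
f 86 54 55
f 86 55 87
f 87 55 56
f 87 56 57



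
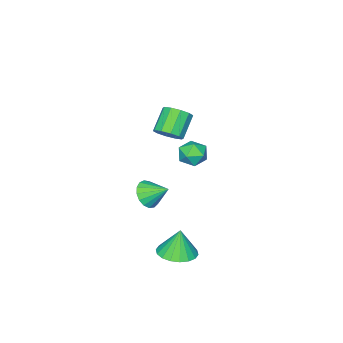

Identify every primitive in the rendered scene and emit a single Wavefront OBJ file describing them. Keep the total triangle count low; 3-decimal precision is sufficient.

v 0.335 1.733 1.868
v 0.665 1.482 1.185
v -0.105 0.538 2.095
v 0.225 0.287 1.412
v 0.69 0.5 2.026
v 0.962 1.238 1.886
v -0.402 0.782 1.394
v -0.13 1.52 1.254
v 0.209 0.894 0.892
v 0.884 0.719 1.283
v -0.324 1.301 1.997
v 0.351 1.126 2.388
v 2.497 2.074 -3.627
v 3.091 1.275 -3.533
v 2.283 2.086 -2.173
v 3.376 1.616 -3.494
v 3.486 2.047 -3.482
v 3.4 2.483 -3.498
v 3.136 2.838 -3.54
v 2.745 3.042 -3.599
v 2.304 3.055 -3.663
v 1.902 2.873 -3.721
v 1.618 2.533 -3.76
v 1.508 2.102 -3.773
v 1.593 1.665 -3.757
v 1.858 1.31 -3.715
v 2.249 1.106 -3.656
v 2.689 1.093 -3.591
v 1.169 -1.066 -1.867
v 1.97 -0.877 -1.761
v 0.831 -0.034 -1.153
v 1.87 -0.681 -2.091
v 1.609 -0.573 -2.371
v 1.247 -0.578 -2.535
v 0.867 -0.695 -2.546
v 0.557 -0.896 -2.402
v 0.387 -1.137 -2.135
v 0.396 -1.361 -1.807
v 0.582 -1.518 -1.493
v 0.903 -1.571 -1.265
v 1.284 -1.508 -1.175
v 1.64 -1.344 -1.243
v 1.887 -1.117 -1.455
v -2.954 -3.612 -0.949
v -2.605 -3.104 -0.424
v -3.677 -3.439 0.614
v -4.026 -3.948 0.089
v -2.942 -2.845 -0.689
v -4.014 -3.181 0.349
v -3.283 -2.88 -1.053
v -4.356 -3.215 -0.015
v -3.499 -3.194 -1.378
v -4.572 -3.529 -0.339
v -3.507 -3.668 -1.538
v -4.579 -4.003 -0.5
v -3.303 -4.121 -1.474
v -4.375 -4.456 -0.436
v -2.966 -4.379 -1.209
v -4.038 -4.715 -0.171
v -2.624 -4.345 -0.845
v -3.697 -4.68 0.193
v -2.408 -4.031 -0.521
v -3.481 -4.366 0.518
v -2.401 -3.557 -0.36
v -3.473 -3.892 0.678
f 1 12 6
f 1 6 2
f 1 2 8
f 1 8 11
f 1 11 12
f 2 6 10
f 6 12 5
f 12 11 3
f 11 8 7
f 8 2 9
f 4 10 5
f 4 5 3
f 4 3 7
f 4 7 9
f 4 9 10
f 5 10 6
f 3 5 12
f 7 3 11
f 9 7 8
f 10 9 2
f 14 13 16
f 14 16 15
f 16 13 17
f 16 17 15
f 17 13 18
f 17 18 15
f 18 13 19
f 18 19 15
f 19 13 20
f 19 20 15
f 20 13 21
f 20 21 15
f 21 13 22
f 21 22 15
f 22 13 23
f 22 23 15
f 23 13 24
f 23 24 15
f 24 13 25
f 24 25 15
f 25 13 26
f 25 26 15
f 26 13 27
f 26 27 15
f 27 13 28
f 27 28 15
f 28 13 14
f 28 14 15
f 30 29 32
f 30 32 31
f 32 29 33
f 32 33 31
f 33 29 34
f 33 34 31
f 34 29 35
f 34 35 31
f 35 29 36
f 35 36 31
f 36 29 37
f 36 37 31
f 37 29 38
f 37 38 31
f 38 29 39
f 38 39 31
f 39 29 40
f 39 40 31
f 40 29 41
f 40 41 31
f 41 29 42
f 41 42 31
f 42 29 43
f 42 43 31
f 43 29 30
f 43 30 31
f 45 44 48
f 45 48 46
f 46 48 49
f 46 49 47
f 48 44 50
f 48 50 49
f 49 50 51
f 49 51 47
f 50 44 52
f 50 52 51
f 51 52 53
f 51 53 47
f 52 44 54
f 52 54 53
f 53 54 55
f 53 55 47
f 54 44 56
f 54 56 55
f 55 56 57
f 55 57 47
f 56 44 58
f 56 58 57
f 57 58 59
f 57 59 47
f 58 44 60
f 58 60 59
f 59 60 61
f 59 61 47
f 60 44 62
f 60 62 61
f 61 62 63
f 61 63 47
f 62 44 64
f 62 64 63
f 63 64 65
f 63 65 47
f 64 44 45
f 64 45 65
f 65 45 46
f 65 46 47



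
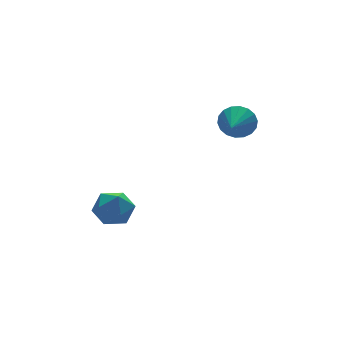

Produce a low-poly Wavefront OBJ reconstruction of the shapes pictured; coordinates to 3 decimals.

v 3.704 -2.741 2.863
v 4.098 -2.83 3.471
v 2.836 -3.759 3.277
v 3.879 -2.607 3.559
v 3.624 -2.411 3.509
v 3.386 -2.28 3.331
v 3.21 -2.24 3.061
v 3.133 -2.3 2.751
v 3.168 -2.447 2.463
v 3.309 -2.652 2.255
v 3.529 -2.875 2.167
v 3.783 -3.071 2.217
v 4.021 -3.202 2.395
v 4.197 -3.242 2.665
v 4.275 -3.182 2.975
v 4.239 -3.035 3.262
v -1.254 -1.653 0.001
v -0.436 -1.797 -0.128
v -1.564 -2.483 -1.032
v -0.746 -2.627 -1.161
v -1.121 -2.923 -0.469
v -0.93 -2.41 0.17
v -1.07 -1.87 -1.33
v -0.879 -1.357 -0.691
v -0.322 -1.932 -0.95
v -0.353 -2.582 -0.418
v -1.647 -1.698 -0.742
v -1.678 -2.348 -0.21
f 2 1 4
f 2 4 3
f 4 1 5
f 4 5 3
f 5 1 6
f 5 6 3
f 6 1 7
f 6 7 3
f 7 1 8
f 7 8 3
f 8 1 9
f 8 9 3
f 9 1 10
f 9 10 3
f 10 1 11
f 10 11 3
f 11 1 12
f 11 12 3
f 12 1 13
f 12 13 3
f 13 1 14
f 13 14 3
f 14 1 15
f 14 15 3
f 15 1 16
f 15 16 3
f 16 1 2
f 16 2 3
f 17 28 22
f 17 22 18
f 17 18 24
f 17 24 27
f 17 27 28
f 18 22 26
f 22 28 21
f 28 27 19
f 27 24 23
f 24 18 25
f 20 26 21
f 20 21 19
f 20 19 23
f 20 23 25
f 20 25 26
f 21 26 22
f 19 21 28
f 23 19 27
f 25 23 24
f 26 25 18



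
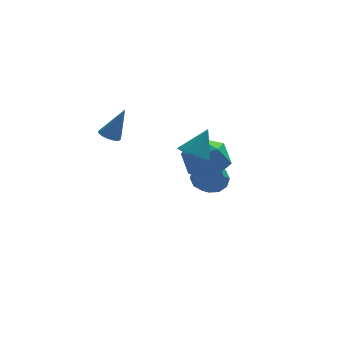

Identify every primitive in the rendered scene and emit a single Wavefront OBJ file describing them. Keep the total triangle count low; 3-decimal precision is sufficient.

v -3.41 2.949 0.222
v -3.118 3.362 0.033
v -2.67 3.091 1.678
v -3.372 3.483 0.15
v -3.638 3.434 0.29
v -3.831 3.231 0.408
v -3.891 2.938 0.467
v -3.798 2.649 0.448
v -3.582 2.455 0.357
v -3.311 2.418 0.224
v -3.072 2.549 0.089
v -2.94 2.807 -0.003
v -2.957 3.11 -0.024
v 0.594 2.526 -0.819
v 1.417 1.813 -0.317
v -0.377 0.967 -1.443
v 0.446 0.254 -0.941
v -0.292 0.897 -0.249
v 0.308 1.861 0.136
v 0.732 0.919 -1.896
v 1.332 1.883 -1.511
v 1.502 0.82 -0.983
v 0.869 0.807 0.035
v 0.171 1.973 -1.795
v -0.462 1.96 -0.777
v 1.636 4.308 -4.37
v 1.938 4.678 -3.766
v 1.365 3.642 -2.845
v 1.064 3.272 -3.45
v 1.501 4.852 -3.842
v 0.929 3.816 -2.921
v 1.116 4.818 -4.12
v 0.544 3.782 -3.199
v 0.93 4.589 -4.493
v 0.357 3.553 -3.572
v 1.013 4.253 -4.82
v 0.441 3.217 -3.899
v 1.335 3.938 -4.975
v 0.762 2.902 -4.054
v 1.771 3.764 -4.899
v 1.199 2.728 -3.978
v 2.156 3.798 -4.621
v 1.584 2.762 -3.7
v 2.343 4.027 -4.248
v 1.77 2.991 -3.327
v 2.259 4.363 -3.921
v 1.687 3.327 -3
v -0.658 -0.969 1.114
v 0.006 -1.161 0.774
v 0.058 -0.571 2.286
v -0.144 -0.599 0.675
v -0.595 -0.255 0.833
v -1.083 -0.328 1.156
v -1.321 -0.777 1.453
v -1.171 -1.339 1.552
v -0.72 -1.683 1.394
v -0.232 -1.61 1.072
f 2 1 4
f 2 4 3
f 4 1 5
f 4 5 3
f 5 1 6
f 5 6 3
f 6 1 7
f 6 7 3
f 7 1 8
f 7 8 3
f 8 1 9
f 8 9 3
f 9 1 10
f 9 10 3
f 10 1 11
f 10 11 3
f 11 1 12
f 11 12 3
f 12 1 13
f 12 13 3
f 13 1 2
f 13 2 3
f 14 25 19
f 14 19 15
f 14 15 21
f 14 21 24
f 14 24 25
f 15 19 23
f 19 25 18
f 25 24 16
f 24 21 20
f 21 15 22
f 17 23 18
f 17 18 16
f 17 16 20
f 17 20 22
f 17 22 23
f 18 23 19
f 16 18 25
f 20 16 24
f 22 20 21
f 23 22 15
f 27 26 30
f 27 30 28
f 28 30 31
f 28 31 29
f 30 26 32
f 30 32 31
f 31 32 33
f 31 33 29
f 32 26 34
f 32 34 33
f 33 34 35
f 33 35 29
f 34 26 36
f 34 36 35
f 35 36 37
f 35 37 29
f 36 26 38
f 36 38 37
f 37 38 39
f 37 39 29
f 38 26 40
f 38 40 39
f 39 40 41
f 39 41 29
f 40 26 42
f 40 42 41
f 41 42 43
f 41 43 29
f 42 26 44
f 42 44 43
f 43 44 45
f 43 45 29
f 44 26 46
f 44 46 45
f 45 46 47
f 45 47 29
f 46 26 27
f 46 27 47
f 47 27 28
f 47 28 29
f 49 48 51
f 49 51 50
f 51 48 52
f 51 52 50
f 52 48 53
f 52 53 50
f 53 48 54
f 53 54 50
f 54 48 55
f 54 55 50
f 55 48 56
f 55 56 50
f 56 48 57
f 56 57 50
f 57 48 49
f 57 49 50



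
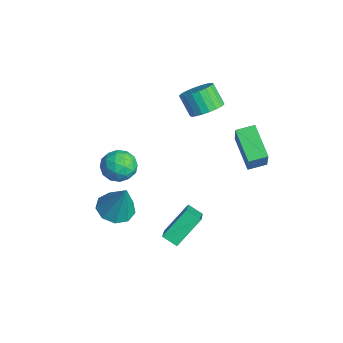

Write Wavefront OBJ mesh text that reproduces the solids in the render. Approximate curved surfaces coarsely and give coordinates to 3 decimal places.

v -0.452 -2.046 0.59
v 0.048 -2.373 1.324
v -1.748 -2.487 1.276
v -1.248 -2.814 2.01
v -1.303 -1.882 1.852
v -0.502 -1.61 1.428
v -1.198 -3.25 1.172
v -0.397 -2.978 0.748
v -0.414 -3.117 1.684
v -0.478 -2.272 2.104
v -1.222 -2.588 0.496
v -1.286 -1.743 0.916
v -0.088 -2.171 0.897
v -1.612 -2.689 1.703
v -1.644 -2.141 1.61
v -1.35 -2.334 2.042
v -0.411 -1.722 0.958
v -0.118 -1.915 1.39
v -0.911 -1.626 1.7
v -1.582 -2.945 1.21
v -1.289 -3.138 1.642
v -0.35 -2.526 0.558
v -0.056 -2.719 0.99
v -0.789 -3.234 0.9
v -0.066 -2.801 1.54
v -0.828 -3.06 1.943
v -0.798 -3.316 1.45
v -0.327 -3.156 1.201
v -0.104 -2.304 1.787
v -0.866 -2.563 2.19
v -0.898 -2.015 2.097
v -0.427 -1.855 1.848
v -0.375 -2.741 1.998
v -0.834 -2.297 0.41
v -1.596 -2.556 0.813
v -1.273 -3.005 0.752
v -0.802 -2.845 0.503
v -0.872 -1.8 0.657
v -1.634 -2.059 1.06
v -1.373 -1.704 1.399
v -0.902 -1.544 1.15
v -1.325 -2.119 0.602
v 1.399 -0.207 -3.027
v 0.883 -0.757 -2.614
v 0.982 1.121 -1.778
v 0.466 0.571 -1.365
v 2.874 -0.771 -1.935
v 2.358 -1.321 -1.522
v 2.457 0.557 -0.686
v 1.941 0.007 -0.273
v -0.883 -2.621 -1.888
v -0.054 -2.25 -2.282
v -0.117 -2.279 0.048
v -0.508 -1.756 -2.19
v -1.137 -1.667 -1.956
v -1.648 -2.025 -1.691
v -1.8 -2.661 -1.518
v -1.524 -3.279 -1.518
v -0.947 -3.59 -1.691
v -0.341 -3.447 -1.956
v 0.012 -2.918 -2.19
v 0.74 3.423 0.747
v -0.855 3.335 1.776
v 0.802 4.374 0.925
v -0.792 4.286 1.954
v 1.792 3.054 2.346
v 0.198 2.966 3.375
v 1.855 4.005 2.524
v 0.26 3.917 3.553
v -3.089 2.712 2.318
v -2.589 3.268 2.836
v -3.31 2.944 3.88
v -3.811 2.388 3.362
v -2.865 3.498 2.717
v -3.586 3.174 3.762
v -3.179 3.593 2.529
v -3.901 3.268 3.574
v -3.478 3.535 2.305
v -4.2 3.21 3.349
v -3.71 3.335 2.083
v -4.431 3.01 3.127
v -3.835 3.027 1.901
v -4.556 2.702 2.945
v -3.83 2.665 1.791
v -4.551 2.34 2.836
v -3.698 2.311 1.773
v -4.419 1.986 2.817
v -3.46 2.026 1.849
v -4.181 1.702 2.893
v -3.158 1.86 2.006
v -3.879 1.536 3.05
v -2.845 1.842 2.216
v -3.566 1.517 3.261
v -2.573 1.974 2.445
v -3.294 1.649 3.489
v -2.391 2.233 2.651
v -3.112 1.909 3.696
v -2.33 2.576 2.8
v -3.051 2.251 3.844
v -2.4 2.942 2.865
v -3.121 2.617 3.91
f 1 38 17
f 38 12 41
f 17 41 6
f 38 41 17
f 1 17 13
f 17 6 18
f 13 18 2
f 17 18 13
f 1 13 22
f 13 2 23
f 22 23 8
f 13 23 22
f 1 22 34
f 22 8 37
f 34 37 11
f 22 37 34
f 1 34 38
f 34 11 42
f 38 42 12
f 34 42 38
f 2 18 29
f 18 6 32
f 29 32 10
f 18 32 29
f 6 41 19
f 41 12 40
f 19 40 5
f 41 40 19
f 12 42 39
f 42 11 35
f 39 35 3
f 42 35 39
f 11 37 36
f 37 8 24
f 36 24 7
f 37 24 36
f 8 23 28
f 23 2 25
f 28 25 9
f 23 25 28
f 4 30 16
f 30 10 31
f 16 31 5
f 30 31 16
f 4 16 14
f 16 5 15
f 14 15 3
f 16 15 14
f 4 14 21
f 14 3 20
f 21 20 7
f 14 20 21
f 4 21 26
f 21 7 27
f 26 27 9
f 21 27 26
f 4 26 30
f 26 9 33
f 30 33 10
f 26 33 30
f 5 31 19
f 31 10 32
f 19 32 6
f 31 32 19
f 3 15 39
f 15 5 40
f 39 40 12
f 15 40 39
f 7 20 36
f 20 3 35
f 36 35 11
f 20 35 36
f 9 27 28
f 27 7 24
f 28 24 8
f 27 24 28
f 10 33 29
f 33 9 25
f 29 25 2
f 33 25 29
f 44 46 43
f 47 44 43
f 43 46 45
f 45 47 43
f 44 50 46
f 48 44 47
f 48 50 44
f 46 50 45
f 49 47 45
f 45 50 49
f 49 48 47
f 50 48 49
f 52 51 54
f 52 54 53
f 54 51 55
f 54 55 53
f 55 51 56
f 55 56 53
f 56 51 57
f 56 57 53
f 57 51 58
f 57 58 53
f 58 51 59
f 58 59 53
f 59 51 60
f 59 60 53
f 60 51 61
f 60 61 53
f 61 51 52
f 61 52 53
f 63 65 62
f 66 63 62
f 62 65 64
f 64 66 62
f 63 69 65
f 67 63 66
f 67 69 63
f 65 69 64
f 68 66 64
f 64 69 68
f 68 67 66
f 69 67 68
f 71 70 74
f 71 74 72
f 72 74 75
f 72 75 73
f 74 70 76
f 74 76 75
f 75 76 77
f 75 77 73
f 76 70 78
f 76 78 77
f 77 78 79
f 77 79 73
f 78 70 80
f 78 80 79
f 79 80 81
f 79 81 73
f 80 70 82
f 80 82 81
f 81 82 83
f 81 83 73
f 82 70 84
f 82 84 83
f 83 84 85
f 83 85 73
f 84 70 86
f 84 86 85
f 85 86 87
f 85 87 73
f 86 70 88
f 86 88 87
f 87 88 89
f 87 89 73
f 88 70 90
f 88 90 89
f 89 90 91
f 89 91 73
f 90 70 92
f 90 92 91
f 91 92 93
f 91 93 73
f 92 70 94
f 92 94 93
f 93 94 95
f 93 95 73
f 94 70 96
f 94 96 95
f 95 96 97
f 95 97 73
f 96 70 98
f 96 98 97
f 97 98 99
f 97 99 73
f 98 70 100
f 98 100 99
f 99 100 101
f 99 101 73
f 100 70 71
f 100 71 101
f 101 71 72
f 101 72 73



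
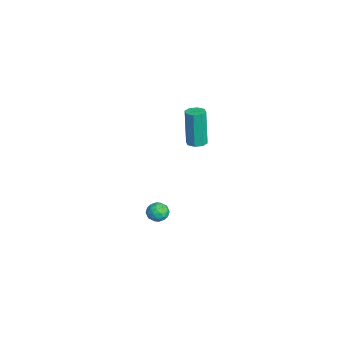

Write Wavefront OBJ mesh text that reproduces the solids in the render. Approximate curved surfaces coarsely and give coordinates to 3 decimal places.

v 1.441 -1.131 -3.537
v 1.977 -1.397 -3.279
v 0.883 -1.983 -3.261
v 1.419 -2.249 -3.003
v 1.146 -1.73 -2.72
v 1.49 -1.203 -2.891
v 1.37 -2.177 -3.649
v 1.714 -1.65 -3.82
v 1.933 -2.044 -3.348
v 1.794 -1.768 -2.774
v 1.066 -1.612 -3.766
v 0.927 -1.336 -3.192
v 1.758 -1.189 -3.432
v 1.102 -2.191 -3.108
v 0.942 -1.885 -2.942
v 1.257 -2.042 -2.79
v 1.472 -1.075 -3.204
v 1.787 -1.232 -3.053
v 1.298 -1.427 -2.724
v 1.073 -2.148 -3.487
v 1.388 -2.305 -3.336
v 1.603 -1.338 -3.75
v 1.918 -1.495 -3.598
v 1.562 -1.953 -3.816
v 2.047 -1.726 -3.321
v 1.719 -2.227 -3.159
v 1.69 -2.184 -3.539
v 1.893 -1.875 -3.639
v 1.965 -1.564 -2.984
v 1.638 -2.064 -2.822
v 1.477 -1.759 -2.656
v 1.679 -1.449 -2.756
v 1.94 -1.944 -3.025
v 1.222 -1.316 -3.718
v 0.895 -1.816 -3.556
v 1.181 -1.931 -3.784
v 1.383 -1.621 -3.884
v 1.141 -1.153 -3.381
v 0.813 -1.654 -3.219
v 0.967 -1.505 -2.901
v 1.17 -1.196 -3.001
v 0.92 -1.436 -3.515
v 2 0.281 2.438
v 2.527 0.136 2.498
v 2.267 0.074 4.661
v 1.74 0.219 4.602
v 2.473 0.554 2.503
v 2.213 0.492 4.666
v 2.142 0.811 2.47
v 1.882 0.749 4.634
v 1.728 0.758 2.419
v 1.467 0.696 4.583
v 1.473 0.426 2.379
v 1.213 0.364 4.542
v 1.527 0.008 2.374
v 1.267 -0.054 4.537
v 1.858 -0.249 2.406
v 1.598 -0.311 4.57
v 2.273 -0.196 2.457
v 2.012 -0.258 4.621
f 1 38 17
f 38 12 41
f 17 41 6
f 38 41 17
f 1 17 13
f 17 6 18
f 13 18 2
f 17 18 13
f 1 13 22
f 13 2 23
f 22 23 8
f 13 23 22
f 1 22 34
f 22 8 37
f 34 37 11
f 22 37 34
f 1 34 38
f 34 11 42
f 38 42 12
f 34 42 38
f 2 18 29
f 18 6 32
f 29 32 10
f 18 32 29
f 6 41 19
f 41 12 40
f 19 40 5
f 41 40 19
f 12 42 39
f 42 11 35
f 39 35 3
f 42 35 39
f 11 37 36
f 37 8 24
f 36 24 7
f 37 24 36
f 8 23 28
f 23 2 25
f 28 25 9
f 23 25 28
f 4 30 16
f 30 10 31
f 16 31 5
f 30 31 16
f 4 16 14
f 16 5 15
f 14 15 3
f 16 15 14
f 4 14 21
f 14 3 20
f 21 20 7
f 14 20 21
f 4 21 26
f 21 7 27
f 26 27 9
f 21 27 26
f 4 26 30
f 26 9 33
f 30 33 10
f 26 33 30
f 5 31 19
f 31 10 32
f 19 32 6
f 31 32 19
f 3 15 39
f 15 5 40
f 39 40 12
f 15 40 39
f 7 20 36
f 20 3 35
f 36 35 11
f 20 35 36
f 9 27 28
f 27 7 24
f 28 24 8
f 27 24 28
f 10 33 29
f 33 9 25
f 29 25 2
f 33 25 29
f 44 43 47
f 44 47 45
f 45 47 48
f 45 48 46
f 47 43 49
f 47 49 48
f 48 49 50
f 48 50 46
f 49 43 51
f 49 51 50
f 50 51 52
f 50 52 46
f 51 43 53
f 51 53 52
f 52 53 54
f 52 54 46
f 53 43 55
f 53 55 54
f 54 55 56
f 54 56 46
f 55 43 57
f 55 57 56
f 56 57 58
f 56 58 46
f 57 43 59
f 57 59 58
f 58 59 60
f 58 60 46
f 59 43 44
f 59 44 60
f 60 44 45
f 60 45 46



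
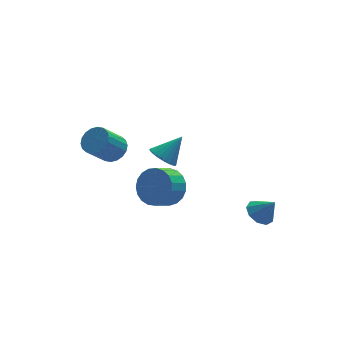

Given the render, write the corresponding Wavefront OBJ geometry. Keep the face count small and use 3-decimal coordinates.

v -1.52 1.306 2.541
v -1.019 1.704 2.013
v -0.46 1.534 3.719
v -1.212 1.962 2.137
v -1.458 2.106 2.331
v -1.716 2.112 2.561
v -1.939 1.978 2.788
v -2.089 1.728 2.972
v -2.142 1.405 3.082
v -2.086 1.065 3.098
v -1.933 0.766 3.018
v -1.708 0.561 2.856
v -1.451 0.484 2.639
v -1.205 0.55 2.406
v -1.014 0.746 2.195
v -0.91 1.038 2.045
v -0.912 1.378 1.981
v -2.279 -2.335 3.21
v -1.614 -2.553 4.033
v -2.436 -3.023 4.573
v -3.101 -2.805 3.75
v -1.772 -2.148 4.145
v -2.594 -2.617 4.685
v -2.017 -1.775 4.095
v -2.839 -2.245 4.636
v -2.307 -1.499 3.893
v -3.13 -1.968 4.433
v -2.593 -1.368 3.572
v -3.415 -1.837 4.112
v -2.824 -1.404 3.189
v -3.647 -1.873 3.729
v -2.961 -1.6 2.809
v -3.784 -2.07 3.349
v -2.98 -1.924 2.499
v -3.803 -2.394 3.039
v -2.878 -2.32 2.312
v -3.7 -2.789 2.852
v -2.672 -2.717 2.279
v -3.494 -3.187 2.82
v -2.398 -3.049 2.408
v -3.22 -3.518 2.948
v -2.104 -3.257 2.676
v -2.926 -3.727 3.216
v -1.839 -3.306 3.035
v -2.662 -3.776 3.576
v -1.651 -3.187 3.425
v -2.473 -3.657 3.966
v -1.571 -2.921 3.778
v -2.394 -3.39 4.318
v 2.202 -2.827 0.67
v 2.922 -2.71 0.317
v 2.778 -3.293 1.69
v 2.777 -2.259 0.605
v 2.363 -2.074 0.924
v 1.874 -2.242 1.124
v 1.538 -2.682 1.112
v 1.514 -3.191 0.893
v 1.811 -3.529 0.57
v 2.291 -3.539 0.294
v 2.73 -3.215 0.194
v -3.452 3.649 1.888
v -2.928 3.985 2.466
v -3.984 3.528 3.69
v -4.508 3.191 3.112
v -3.154 4.275 2.379
v -4.21 3.818 3.603
v -3.44 4.441 2.195
v -4.496 3.984 3.418
v -3.728 4.45 1.949
v -4.784 3.993 3.173
v -3.961 4.3 1.692
v -5.017 3.843 2.916
v -4.094 4.021 1.474
v -5.15 3.564 2.698
v -4.099 3.669 1.337
v -5.155 3.211 2.561
v -3.976 3.312 1.31
v -5.032 2.855 2.534
v -3.75 3.022 1.397
v -4.806 2.565 2.621
v -3.464 2.856 1.582
v -4.52 2.399 2.805
v -3.176 2.847 1.827
v -4.232 2.39 3.051
v -2.943 2.997 2.084
v -3.999 2.54 3.308
v -2.81 3.276 2.302
v -3.866 2.819 3.526
v -2.805 3.629 2.439
v -3.861 3.171 3.663
f 2 1 4
f 2 4 3
f 4 1 5
f 4 5 3
f 5 1 6
f 5 6 3
f 6 1 7
f 6 7 3
f 7 1 8
f 7 8 3
f 8 1 9
f 8 9 3
f 9 1 10
f 9 10 3
f 10 1 11
f 10 11 3
f 11 1 12
f 11 12 3
f 12 1 13
f 12 13 3
f 13 1 14
f 13 14 3
f 14 1 15
f 14 15 3
f 15 1 16
f 15 16 3
f 16 1 17
f 16 17 3
f 17 1 2
f 17 2 3
f 19 18 22
f 19 22 20
f 20 22 23
f 20 23 21
f 22 18 24
f 22 24 23
f 23 24 25
f 23 25 21
f 24 18 26
f 24 26 25
f 25 26 27
f 25 27 21
f 26 18 28
f 26 28 27
f 27 28 29
f 27 29 21
f 28 18 30
f 28 30 29
f 29 30 31
f 29 31 21
f 30 18 32
f 30 32 31
f 31 32 33
f 31 33 21
f 32 18 34
f 32 34 33
f 33 34 35
f 33 35 21
f 34 18 36
f 34 36 35
f 35 36 37
f 35 37 21
f 36 18 38
f 36 38 37
f 37 38 39
f 37 39 21
f 38 18 40
f 38 40 39
f 39 40 41
f 39 41 21
f 40 18 42
f 40 42 41
f 41 42 43
f 41 43 21
f 42 18 44
f 42 44 43
f 43 44 45
f 43 45 21
f 44 18 46
f 44 46 45
f 45 46 47
f 45 47 21
f 46 18 48
f 46 48 47
f 47 48 49
f 47 49 21
f 48 18 19
f 48 19 49
f 49 19 20
f 49 20 21
f 51 50 53
f 51 53 52
f 53 50 54
f 53 54 52
f 54 50 55
f 54 55 52
f 55 50 56
f 55 56 52
f 56 50 57
f 56 57 52
f 57 50 58
f 57 58 52
f 58 50 59
f 58 59 52
f 59 50 60
f 59 60 52
f 60 50 51
f 60 51 52
f 62 61 65
f 62 65 63
f 63 65 66
f 63 66 64
f 65 61 67
f 65 67 66
f 66 67 68
f 66 68 64
f 67 61 69
f 67 69 68
f 68 69 70
f 68 70 64
f 69 61 71
f 69 71 70
f 70 71 72
f 70 72 64
f 71 61 73
f 71 73 72
f 72 73 74
f 72 74 64
f 73 61 75
f 73 75 74
f 74 75 76
f 74 76 64
f 75 61 77
f 75 77 76
f 76 77 78
f 76 78 64
f 77 61 79
f 77 79 78
f 78 79 80
f 78 80 64
f 79 61 81
f 79 81 80
f 80 81 82
f 80 82 64
f 81 61 83
f 81 83 82
f 82 83 84
f 82 84 64
f 83 61 85
f 83 85 84
f 84 85 86
f 84 86 64
f 85 61 87
f 85 87 86
f 86 87 88
f 86 88 64
f 87 61 89
f 87 89 88
f 88 89 90
f 88 90 64
f 89 61 62
f 89 62 90
f 90 62 63
f 90 63 64



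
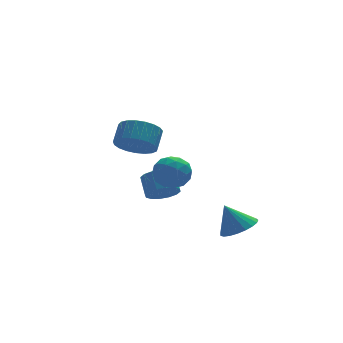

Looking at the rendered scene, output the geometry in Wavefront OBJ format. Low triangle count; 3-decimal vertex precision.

v -3.689 0.258 2.135
v -2.761 -0.31 2.072
v -2.242 0.455 2.822
v -3.171 1.022 2.885
v -2.712 -0.012 1.734
v -2.194 0.753 2.484
v -2.833 0.333 1.466
v -2.314 1.097 2.215
v -3.101 0.664 1.313
v -2.582 1.429 2.062
v -3.471 0.926 1.302
v -2.952 1.691 2.052
v -3.879 1.072 1.436
v -3.36 1.837 2.185
v -4.254 1.077 1.69
v -3.735 1.842 2.44
v -4.531 0.94 2.021
v -4.013 1.705 2.771
v -4.663 0.686 2.373
v -4.144 1.451 3.122
v -4.627 0.357 2.683
v -4.108 1.122 3.432
v -4.428 0.011 2.898
v -3.909 0.776 3.647
v -4.102 -0.292 2.981
v -3.583 0.473 3.731
v -3.704 -0.5 2.919
v -3.185 0.265 3.668
v -3.304 -0.577 2.72
v -2.785 0.187 3.47
v -2.97 -0.51 2.421
v -2.452 0.255 3.17
v -1.322 3.235 -3.017
v -0.546 2.888 -2.664
v -0.483 3.839 -1.87
v -1.258 4.185 -2.223
v -0.404 3.174 -3.017
v -0.34 4.125 -2.224
v -0.507 3.476 -3.371
v -0.444 4.426 -2.577
v -0.829 3.713 -3.629
v -0.766 4.664 -2.836
v -1.283 3.822 -3.724
v -1.22 4.773 -2.93
v -1.747 3.774 -3.629
v -1.684 4.725 -2.835
v -2.097 3.581 -3.37
v -2.034 4.532 -2.576
v -2.24 3.295 -3.016
v -2.176 4.246 -2.223
v -2.136 2.994 -2.663
v -2.073 3.944 -1.869
v -1.814 2.756 -2.404
v -1.751 3.707 -1.611
v -1.36 2.647 -2.31
v -1.297 3.598 -1.516
v -0.896 2.695 -2.405
v -0.833 3.646 -1.611
v -1.827 2.033 0.095
v -1.356 2.461 -0.742
v -1.504 0.479 -0.518
v -1.033 0.907 -1.355
v -0.587 0.981 -0.405
v -0.787 1.941 -0.026
v -2.073 0.999 -1.234
v -2.273 1.959 -0.855
v -1.508 1.822 -1.563
v -0.589 1.811 -1.051
v -2.271 1.129 -0.209
v -1.352 1.118 0.303
v -1.62 2.383 -0.27
v -1.24 0.557 -0.99
v -0.978 0.6 -0.432
v -0.701 0.852 -0.924
v -1.286 2.078 0.151
v -1.008 2.329 -0.341
v -0.557 1.459 -0.143
v -1.852 0.611 -0.919
v -1.574 0.862 -1.411
v -2.159 2.088 -0.336
v -1.882 2.34 -0.828
v -2.303 1.481 -1.117
v -1.432 2.259 -1.244
v -1.242 1.346 -1.604
v -1.854 1.4 -1.533
v -1.971 1.964 -1.31
v -0.892 2.253 -0.943
v -0.702 1.339 -1.303
v -0.44 1.383 -0.745
v -0.558 1.947 -0.522
v -0.981 1.877 -1.426
v -2.158 1.601 0.043
v -1.968 0.687 -0.317
v -2.302 0.993 -0.738
v -2.42 1.557 -0.515
v -1.618 1.594 0.344
v -1.428 0.681 -0.016
v -0.889 0.976 0.05
v -1.006 1.54 0.273
v -1.879 1.063 0.166
v 1.35 -0.514 -3.987
v 2.263 -0.729 -3.515
v 0.75 -0.006 -2.593
v 2.321 -0.315 -3.641
v 2.212 0.065 -3.827
v 1.953 0.344 -4.04
v 1.59 0.475 -4.244
v 1.185 0.435 -4.404
v 0.809 0.231 -4.491
v 0.527 -0.102 -4.492
v 0.387 -0.506 -4.405
v 0.414 -0.912 -4.245
v 0.602 -1.249 -4.041
v 0.92 -1.458 -3.828
v 1.312 -1.505 -3.642
v 1.711 -1.38 -3.515
v 2.047 -1.106 -3.471
f 2 1 5
f 2 5 3
f 3 5 6
f 3 6 4
f 5 1 7
f 5 7 6
f 6 7 8
f 6 8 4
f 7 1 9
f 7 9 8
f 8 9 10
f 8 10 4
f 9 1 11
f 9 11 10
f 10 11 12
f 10 12 4
f 11 1 13
f 11 13 12
f 12 13 14
f 12 14 4
f 13 1 15
f 13 15 14
f 14 15 16
f 14 16 4
f 15 1 17
f 15 17 16
f 16 17 18
f 16 18 4
f 17 1 19
f 17 19 18
f 18 19 20
f 18 20 4
f 19 1 21
f 19 21 20
f 20 21 22
f 20 22 4
f 21 1 23
f 21 23 22
f 22 23 24
f 22 24 4
f 23 1 25
f 23 25 24
f 24 25 26
f 24 26 4
f 25 1 27
f 25 27 26
f 26 27 28
f 26 28 4
f 27 1 29
f 27 29 28
f 28 29 30
f 28 30 4
f 29 1 31
f 29 31 30
f 30 31 32
f 30 32 4
f 31 1 2
f 31 2 32
f 32 2 3
f 32 3 4
f 34 33 37
f 34 37 35
f 35 37 38
f 35 38 36
f 37 33 39
f 37 39 38
f 38 39 40
f 38 40 36
f 39 33 41
f 39 41 40
f 40 41 42
f 40 42 36
f 41 33 43
f 41 43 42
f 42 43 44
f 42 44 36
f 43 33 45
f 43 45 44
f 44 45 46
f 44 46 36
f 45 33 47
f 45 47 46
f 46 47 48
f 46 48 36
f 47 33 49
f 47 49 48
f 48 49 50
f 48 50 36
f 49 33 51
f 49 51 50
f 50 51 52
f 50 52 36
f 51 33 53
f 51 53 52
f 52 53 54
f 52 54 36
f 53 33 55
f 53 55 54
f 54 55 56
f 54 56 36
f 55 33 57
f 55 57 56
f 56 57 58
f 56 58 36
f 57 33 34
f 57 34 58
f 58 34 35
f 58 35 36
f 59 96 75
f 96 70 99
f 75 99 64
f 96 99 75
f 59 75 71
f 75 64 76
f 71 76 60
f 75 76 71
f 59 71 80
f 71 60 81
f 80 81 66
f 71 81 80
f 59 80 92
f 80 66 95
f 92 95 69
f 80 95 92
f 59 92 96
f 92 69 100
f 96 100 70
f 92 100 96
f 60 76 87
f 76 64 90
f 87 90 68
f 76 90 87
f 64 99 77
f 99 70 98
f 77 98 63
f 99 98 77
f 70 100 97
f 100 69 93
f 97 93 61
f 100 93 97
f 69 95 94
f 95 66 82
f 94 82 65
f 95 82 94
f 66 81 86
f 81 60 83
f 86 83 67
f 81 83 86
f 62 88 74
f 88 68 89
f 74 89 63
f 88 89 74
f 62 74 72
f 74 63 73
f 72 73 61
f 74 73 72
f 62 72 79
f 72 61 78
f 79 78 65
f 72 78 79
f 62 79 84
f 79 65 85
f 84 85 67
f 79 85 84
f 62 84 88
f 84 67 91
f 88 91 68
f 84 91 88
f 63 89 77
f 89 68 90
f 77 90 64
f 89 90 77
f 61 73 97
f 73 63 98
f 97 98 70
f 73 98 97
f 65 78 94
f 78 61 93
f 94 93 69
f 78 93 94
f 67 85 86
f 85 65 82
f 86 82 66
f 85 82 86
f 68 91 87
f 91 67 83
f 87 83 60
f 91 83 87
f 102 101 104
f 102 104 103
f 104 101 105
f 104 105 103
f 105 101 106
f 105 106 103
f 106 101 107
f 106 107 103
f 107 101 108
f 107 108 103
f 108 101 109
f 108 109 103
f 109 101 110
f 109 110 103
f 110 101 111
f 110 111 103
f 111 101 112
f 111 112 103
f 112 101 113
f 112 113 103
f 113 101 114
f 113 114 103
f 114 101 115
f 114 115 103
f 115 101 116
f 115 116 103
f 116 101 117
f 116 117 103
f 117 101 102
f 117 102 103



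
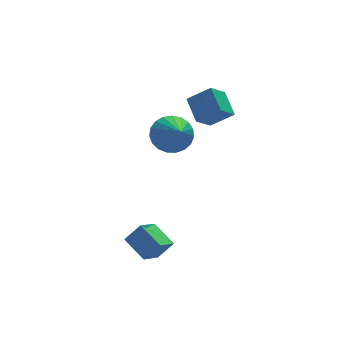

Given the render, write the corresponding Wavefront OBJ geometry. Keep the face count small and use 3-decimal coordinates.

v -3.213 -3.14 -1.65
v -3.681 -1.918 -1.075
v -2.305 -2.477 -2.322
v -2.773 -1.254 -1.747
v -2.487 -3.266 -0.793
v -2.955 -2.043 -0.218
v -1.579 -2.602 -1.465
v -2.047 -1.38 -0.89
v 0.742 3.747 1.004
v 1.414 4.255 1.695
v 0.598 2.153 2.316
v 1.009 4.404 1.832
v 0.557 4.44 1.825
v 0.137 4.355 1.677
v -0.178 4.166 1.412
v -0.334 3.904 1.077
v -0.304 3.615 0.729
v -0.094 3.349 0.428
v 0.262 3.152 0.228
v 0.7 3.058 0.161
v 1.146 3.083 0.24
v 1.521 3.223 0.452
v 1.762 3.453 0.759
v 1.827 3.735 1.108
v 1.704 4.019 1.439
v 2.139 2.322 2.246
v 1.24 1.872 3.07
v 2.161 3.602 2.969
v 1.263 3.151 3.793
v 3.157 1.829 3.087
v 2.259 1.378 3.911
v 3.18 3.108 3.81
v 2.281 2.658 4.634
f 2 4 1
f 5 2 1
f 1 4 3
f 3 5 1
f 2 8 4
f 6 2 5
f 6 8 2
f 4 8 3
f 7 5 3
f 3 8 7
f 7 6 5
f 8 6 7
f 10 9 12
f 10 12 11
f 12 9 13
f 12 13 11
f 13 9 14
f 13 14 11
f 14 9 15
f 14 15 11
f 15 9 16
f 15 16 11
f 16 9 17
f 16 17 11
f 17 9 18
f 17 18 11
f 18 9 19
f 18 19 11
f 19 9 20
f 19 20 11
f 20 9 21
f 20 21 11
f 21 9 22
f 21 22 11
f 22 9 23
f 22 23 11
f 23 9 24
f 23 24 11
f 24 9 25
f 24 25 11
f 25 9 10
f 25 10 11
f 27 29 26
f 30 27 26
f 26 29 28
f 28 30 26
f 27 33 29
f 31 27 30
f 31 33 27
f 29 33 28
f 32 30 28
f 28 33 32
f 32 31 30
f 33 31 32



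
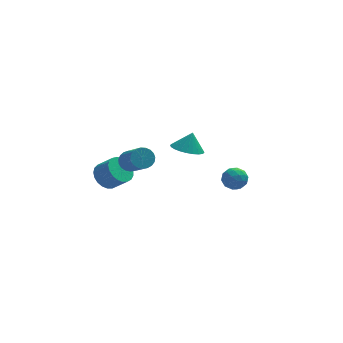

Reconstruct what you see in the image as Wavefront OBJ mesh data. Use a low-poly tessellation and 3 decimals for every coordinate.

v 4.03 3.366 -3.412
v 4.438 2.75 -3.689
v 3.542 2.63 -2.491
v 3.95 2.014 -2.768
v 4.328 2.615 -2.425
v 4.629 3.07 -2.994
v 3.351 2.31 -3.186
v 3.652 2.765 -3.755
v 4.018 2.097 -3.549
v 4.622 2.286 -3.078
v 3.358 3.094 -3.102
v 3.962 3.283 -2.631
v 4.277 3.123 -3.631
v 3.703 2.257 -2.549
v 3.925 2.611 -2.347
v 4.165 2.249 -2.509
v 4.389 3.311 -3.223
v 4.629 2.949 -3.385
v 4.564 2.869 -2.642
v 3.351 2.431 -2.795
v 3.591 2.069 -2.957
v 3.815 3.131 -3.671
v 4.055 2.769 -3.833
v 3.416 2.511 -3.538
v 4.27 2.377 -3.712
v 3.983 1.944 -3.17
v 3.631 2.118 -3.416
v 3.808 2.386 -3.751
v 4.625 2.488 -3.435
v 4.338 2.055 -2.894
v 4.56 2.409 -2.692
v 4.737 2.676 -3.027
v 4.378 2.104 -3.353
v 3.642 3.325 -3.286
v 3.355 2.892 -2.745
v 3.243 2.704 -3.153
v 3.42 2.971 -3.488
v 3.997 3.436 -3.01
v 3.71 3.003 -2.468
v 4.172 2.994 -2.429
v 4.349 3.262 -2.764
v 3.602 3.276 -2.827
v -3.364 -0.53 0.134
v -2.871 -0.827 -0.491
v -2.143 -1.327 0.32
v -2.636 -1.03 0.946
v -2.726 -0.511 -0.427
v -1.998 -1.011 0.385
v -2.691 -0.198 -0.266
v -1.963 -0.699 0.546
v -2.773 0.057 -0.035
v -2.044 -0.444 0.777
v -2.957 0.211 0.225
v -2.228 -0.29 1.036
v -3.211 0.236 0.469
v -2.482 -0.264 1.281
v -3.492 0.13 0.655
v -2.763 -0.371 1.467
v -3.751 -0.091 0.751
v -3.022 -0.591 1.563
v -3.943 -0.388 0.741
v -3.214 -0.888 1.552
v -4.034 -0.709 0.625
v -3.306 -1.209 1.437
v -4.011 -0.999 0.425
v -3.282 -1.499 1.237
v -3.875 -1.208 0.174
v -3.146 -1.708 0.986
v -3.651 -1.3 -0.083
v -2.922 -1.8 0.728
v -3.377 -1.259 -0.303
v -2.649 -1.759 0.508
v -3.102 -1.091 -0.448
v -2.373 -1.591 0.364
v -2.292 -2.497 2.583
v -1.875 -2.732 2.143
v -1.432 -4.218 3.357
v -1.848 -3.983 3.797
v -1.717 -2.567 2.287
v -1.274 -4.053 3.501
v -1.659 -2.39 2.483
v -1.215 -3.876 3.697
v -1.709 -2.231 2.695
v -1.266 -3.718 3.909
v -1.861 -2.118 2.889
v -1.417 -3.605 4.103
v -2.087 -2.071 3.029
v -1.643 -3.558 4.243
v -2.348 -2.097 3.093
v -1.905 -3.584 4.307
v -2.6 -2.193 3.068
v -2.156 -3.679 4.282
v -2.798 -2.341 2.959
v -2.355 -3.827 4.173
v -2.909 -2.516 2.786
v -2.465 -4.002 4
v -2.913 -2.687 2.577
v -2.469 -4.174 3.791
v -2.81 -2.826 2.369
v -2.366 -4.313 3.583
v -2.617 -2.908 2.198
v -2.173 -4.394 3.412
v -2.368 -2.918 2.094
v -1.924 -4.405 3.308
v -2.106 -2.856 2.075
v -1.662 -4.343 3.289
v 1.429 3.152 -0.72
v 2.192 2.574 -0.802
v 1.771 3.448 0.36
v 2.33 2.897 -0.934
v 2.33 3.258 -1.034
v 2.194 3.603 -1.085
v 1.941 3.879 -1.081
v 1.61 4.045 -1.022
v 1.252 4.074 -0.917
v 0.921 3.963 -0.782
v 0.667 3.729 -0.637
v 0.529 3.407 -0.505
v 0.528 3.046 -0.405
v 0.665 2.701 -0.354
v 0.918 2.424 -0.358
v 1.249 2.259 -0.417
v 1.607 2.229 -0.522
v 1.938 2.34 -0.657
f 1 38 17
f 38 12 41
f 17 41 6
f 38 41 17
f 1 17 13
f 17 6 18
f 13 18 2
f 17 18 13
f 1 13 22
f 13 2 23
f 22 23 8
f 13 23 22
f 1 22 34
f 22 8 37
f 34 37 11
f 22 37 34
f 1 34 38
f 34 11 42
f 38 42 12
f 34 42 38
f 2 18 29
f 18 6 32
f 29 32 10
f 18 32 29
f 6 41 19
f 41 12 40
f 19 40 5
f 41 40 19
f 12 42 39
f 42 11 35
f 39 35 3
f 42 35 39
f 11 37 36
f 37 8 24
f 36 24 7
f 37 24 36
f 8 23 28
f 23 2 25
f 28 25 9
f 23 25 28
f 4 30 16
f 30 10 31
f 16 31 5
f 30 31 16
f 4 16 14
f 16 5 15
f 14 15 3
f 16 15 14
f 4 14 21
f 14 3 20
f 21 20 7
f 14 20 21
f 4 21 26
f 21 7 27
f 26 27 9
f 21 27 26
f 4 26 30
f 26 9 33
f 30 33 10
f 26 33 30
f 5 31 19
f 31 10 32
f 19 32 6
f 31 32 19
f 3 15 39
f 15 5 40
f 39 40 12
f 15 40 39
f 7 20 36
f 20 3 35
f 36 35 11
f 20 35 36
f 9 27 28
f 27 7 24
f 28 24 8
f 27 24 28
f 10 33 29
f 33 9 25
f 29 25 2
f 33 25 29
f 44 43 47
f 44 47 45
f 45 47 48
f 45 48 46
f 47 43 49
f 47 49 48
f 48 49 50
f 48 50 46
f 49 43 51
f 49 51 50
f 50 51 52
f 50 52 46
f 51 43 53
f 51 53 52
f 52 53 54
f 52 54 46
f 53 43 55
f 53 55 54
f 54 55 56
f 54 56 46
f 55 43 57
f 55 57 56
f 56 57 58
f 56 58 46
f 57 43 59
f 57 59 58
f 58 59 60
f 58 60 46
f 59 43 61
f 59 61 60
f 60 61 62
f 60 62 46
f 61 43 63
f 61 63 62
f 62 63 64
f 62 64 46
f 63 43 65
f 63 65 64
f 64 65 66
f 64 66 46
f 65 43 67
f 65 67 66
f 66 67 68
f 66 68 46
f 67 43 69
f 67 69 68
f 68 69 70
f 68 70 46
f 69 43 71
f 69 71 70
f 70 71 72
f 70 72 46
f 71 43 73
f 71 73 72
f 72 73 74
f 72 74 46
f 73 43 44
f 73 44 74
f 74 44 45
f 74 45 46
f 76 75 79
f 76 79 77
f 77 79 80
f 77 80 78
f 79 75 81
f 79 81 80
f 80 81 82
f 80 82 78
f 81 75 83
f 81 83 82
f 82 83 84
f 82 84 78
f 83 75 85
f 83 85 84
f 84 85 86
f 84 86 78
f 85 75 87
f 85 87 86
f 86 87 88
f 86 88 78
f 87 75 89
f 87 89 88
f 88 89 90
f 88 90 78
f 89 75 91
f 89 91 90
f 90 91 92
f 90 92 78
f 91 75 93
f 91 93 92
f 92 93 94
f 92 94 78
f 93 75 95
f 93 95 94
f 94 95 96
f 94 96 78
f 95 75 97
f 95 97 96
f 96 97 98
f 96 98 78
f 97 75 99
f 97 99 98
f 98 99 100
f 98 100 78
f 99 75 101
f 99 101 100
f 100 101 102
f 100 102 78
f 101 75 103
f 101 103 102
f 102 103 104
f 102 104 78
f 103 75 105
f 103 105 104
f 104 105 106
f 104 106 78
f 105 75 76
f 105 76 106
f 106 76 77
f 106 77 78
f 108 107 110
f 108 110 109
f 110 107 111
f 110 111 109
f 111 107 112
f 111 112 109
f 112 107 113
f 112 113 109
f 113 107 114
f 113 114 109
f 114 107 115
f 114 115 109
f 115 107 116
f 115 116 109
f 116 107 117
f 116 117 109
f 117 107 118
f 117 118 109
f 118 107 119
f 118 119 109
f 119 107 120
f 119 120 109
f 120 107 121
f 120 121 109
f 121 107 122
f 121 122 109
f 122 107 123
f 122 123 109
f 123 107 124
f 123 124 109
f 124 107 108
f 124 108 109

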